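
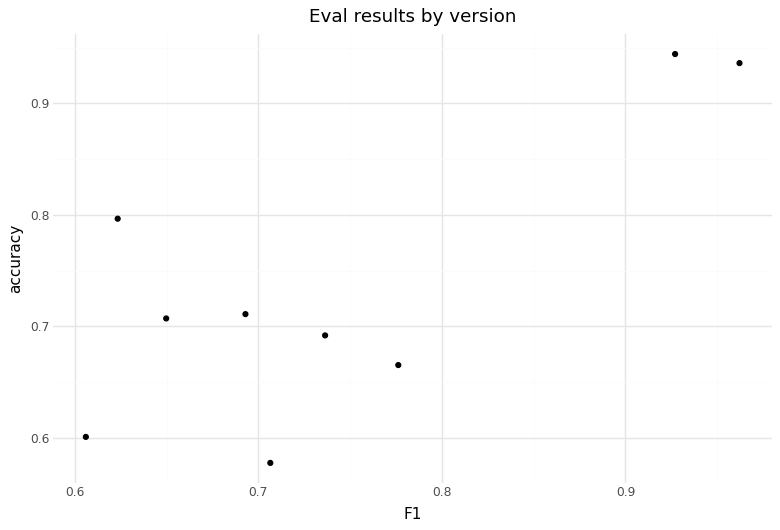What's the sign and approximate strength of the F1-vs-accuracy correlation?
Points are positively correlated; strong (|r| ≈ 0.8).

positive, strong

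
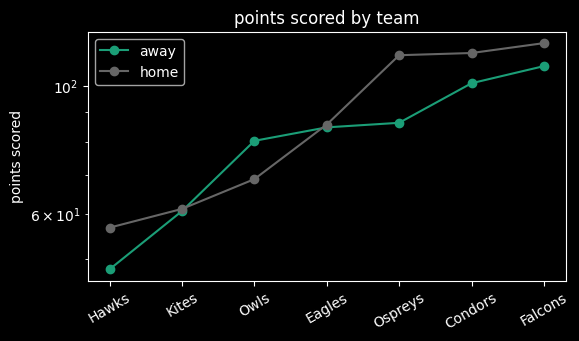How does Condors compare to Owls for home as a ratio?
Condors ≈ 110, Owls ≈ 70; 110/70 ≈ 1.57.

≈ 1.57×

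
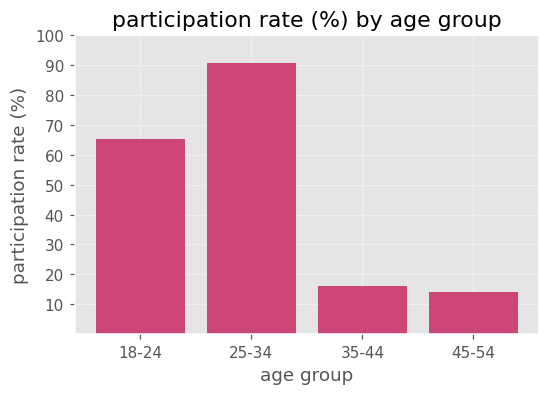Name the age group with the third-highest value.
35-44

Top 4: 25-34 ≈ 90, 18-24 ≈ 70, 35-44 ≈ 20, 45-54 ≈ 10.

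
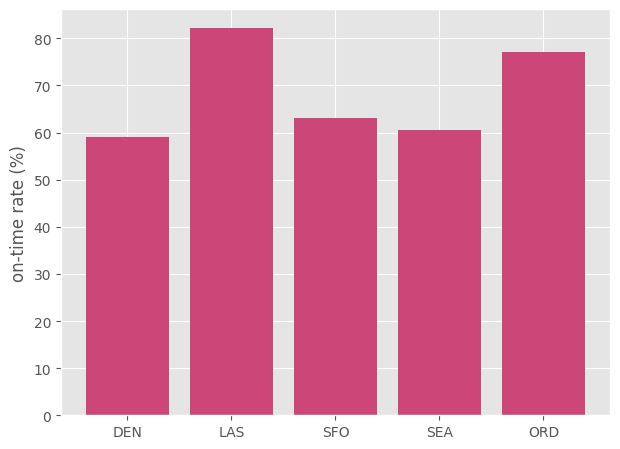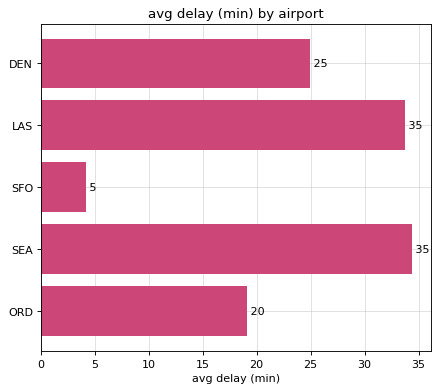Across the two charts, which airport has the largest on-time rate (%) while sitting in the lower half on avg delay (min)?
Chart 2 median avg delay (min) ≈ 25; below-median airports: SFO, ORD. Among those, ORD has the highest on-time rate (%) (≈ 80).

ORD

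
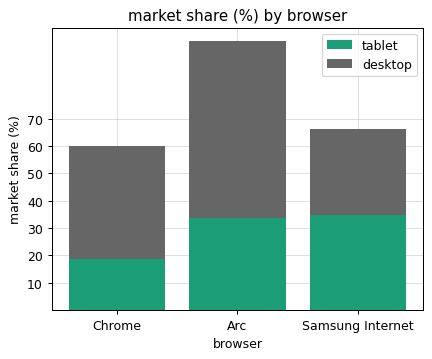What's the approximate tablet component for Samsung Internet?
tablet top ≈ 30, bottom ≈ 0; segment ≈ 30.

≈ 30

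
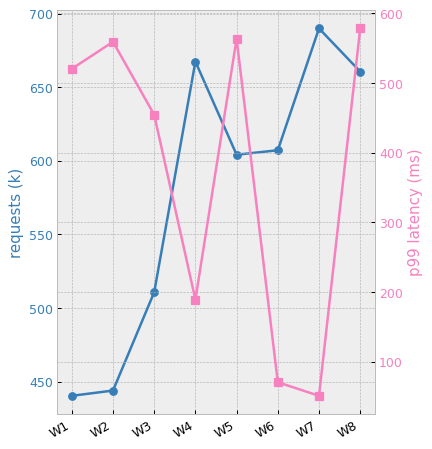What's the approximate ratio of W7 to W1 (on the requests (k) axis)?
≈ 1.56×

W7 ≈ 700, W1 ≈ 450; 700/450 ≈ 1.56.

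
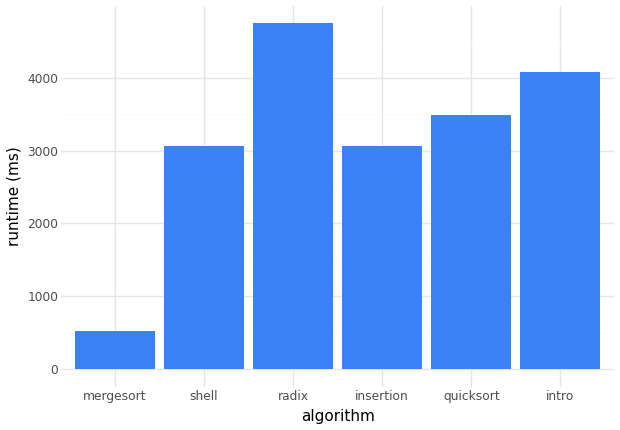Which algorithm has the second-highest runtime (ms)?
intro

Top 3: radix ≈ 4500, intro ≈ 4000, quicksort ≈ 3500.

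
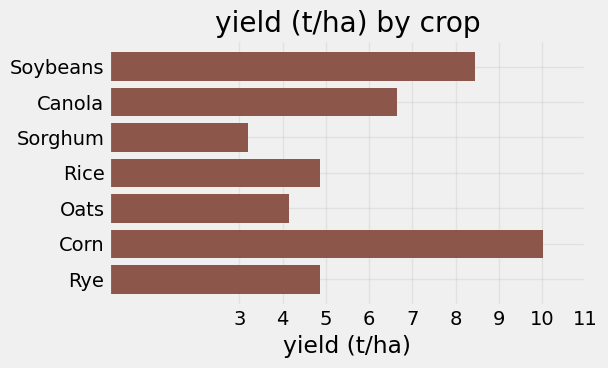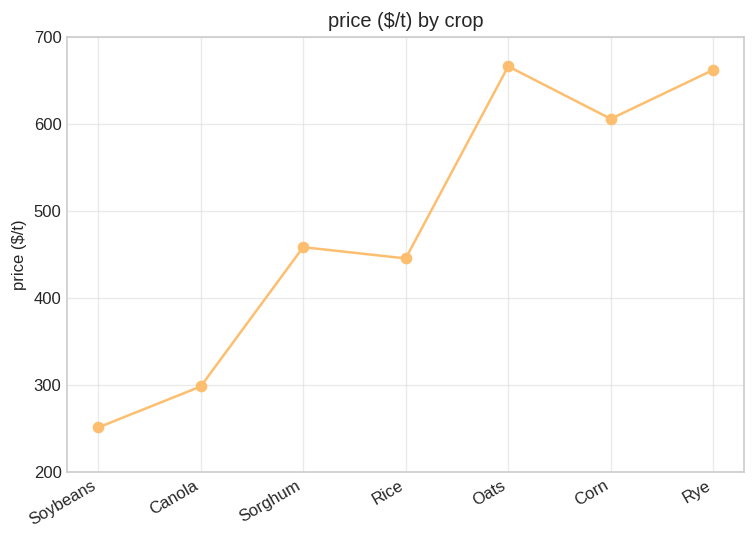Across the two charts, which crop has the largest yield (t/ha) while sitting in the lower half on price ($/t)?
Chart 2 median price ($/t) ≈ 500; below-median crops: Soybeans, Canola, Rice. Among those, Soybeans has the highest yield (t/ha) (≈ 8).

Soybeans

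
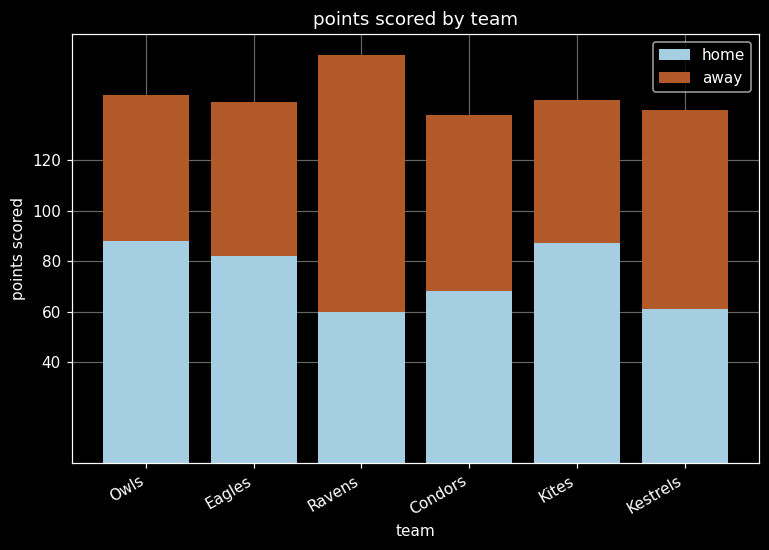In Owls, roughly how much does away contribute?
away top ≈ 140, bottom ≈ 80; segment ≈ 60.

≈ 60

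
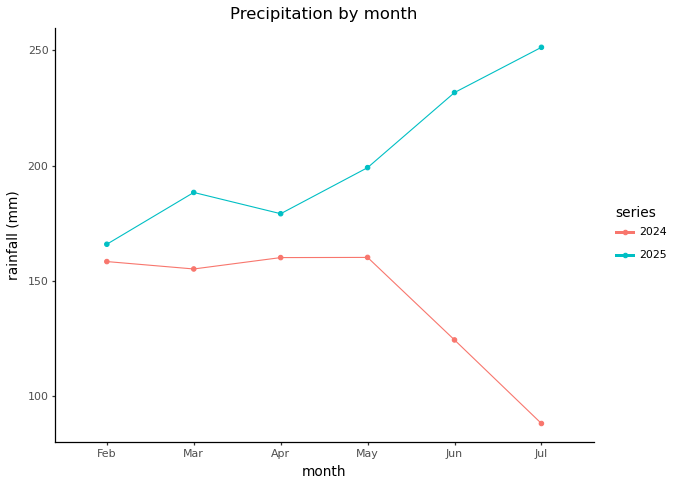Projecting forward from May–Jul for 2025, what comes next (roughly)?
≈ 290

Last three: 200, 240, 260 → slope ≈ 30/step → next ≈ 290.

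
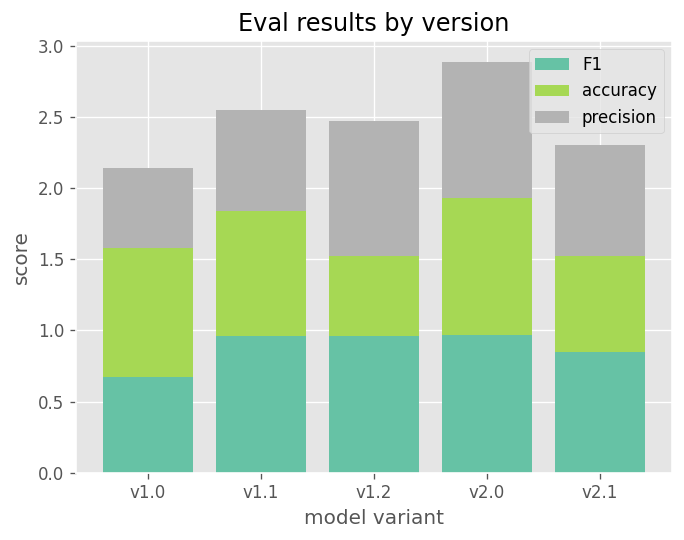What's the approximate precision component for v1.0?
≈ 0.5

precision top ≈ 2.0, bottom ≈ 1.5; segment ≈ 0.5.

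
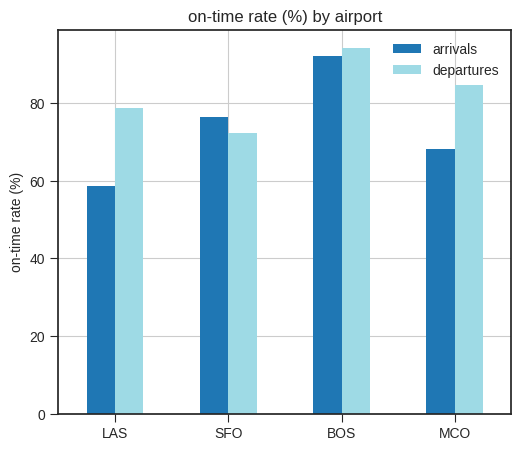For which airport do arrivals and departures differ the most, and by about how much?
LAS: arrivals ≈ 60, departures ≈ 80 → gap ≈ 20. Next-largest (MCO) is only ≈ 10.

LAS, ≈ 20 %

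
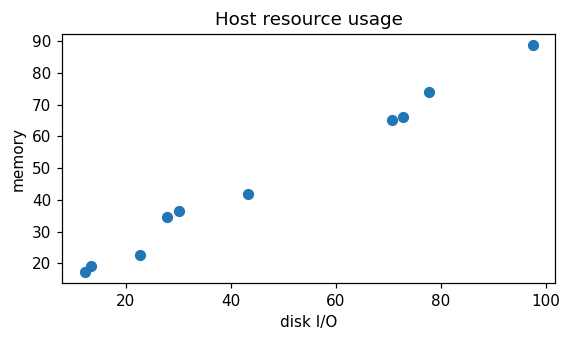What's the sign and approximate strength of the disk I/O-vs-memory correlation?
Points are positively correlated; strong (|r| ≈ 1.0).

positive, strong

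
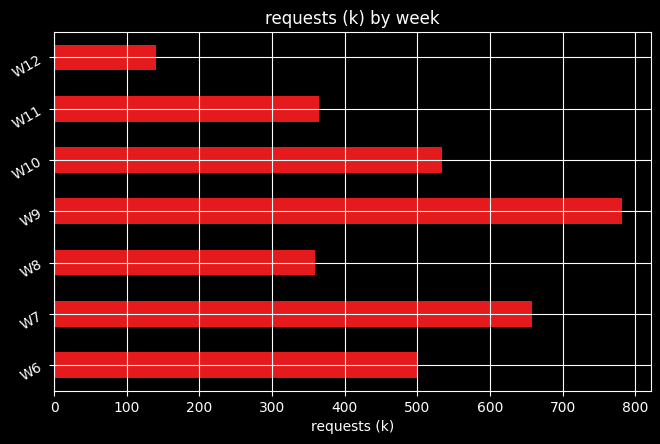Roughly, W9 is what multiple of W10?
≈ 1.6×

W9 ≈ 800, W10 ≈ 500; 800/500 ≈ 1.6.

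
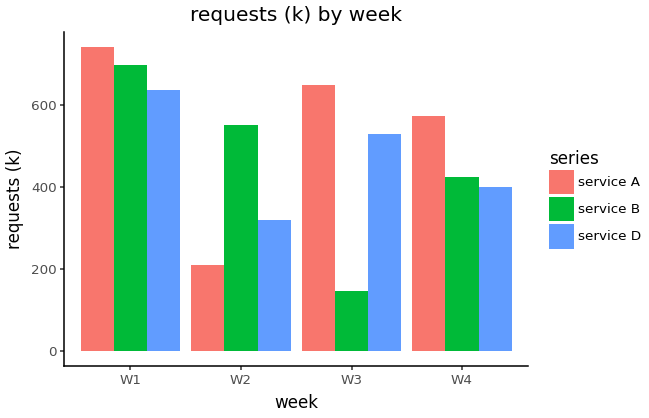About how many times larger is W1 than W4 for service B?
≈ 1.75×

W1 ≈ 700, W4 ≈ 400; 700/400 ≈ 1.75.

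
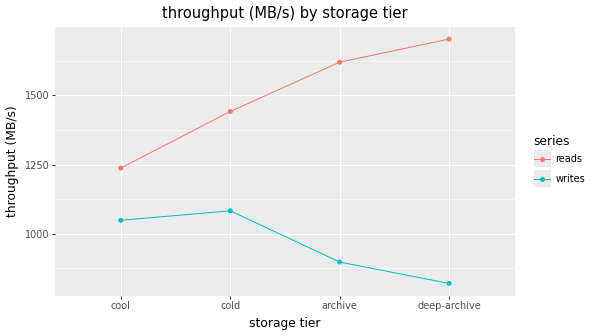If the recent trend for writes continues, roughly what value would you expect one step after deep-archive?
Last three: 1100, 900, 800 → slope ≈ -150/step → next ≈ 650.

≈ 650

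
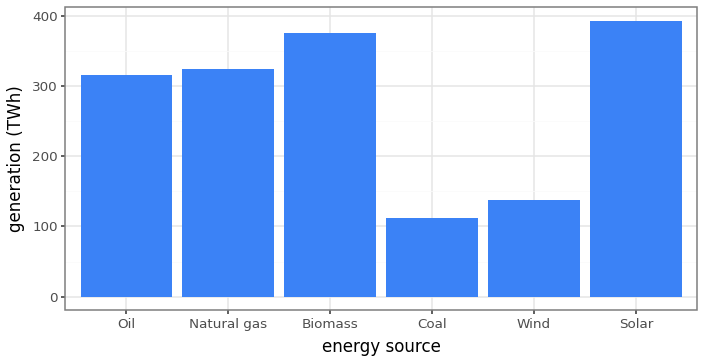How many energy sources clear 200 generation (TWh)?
Above 200: Oil, Natural gas, Biomass, Solar.

4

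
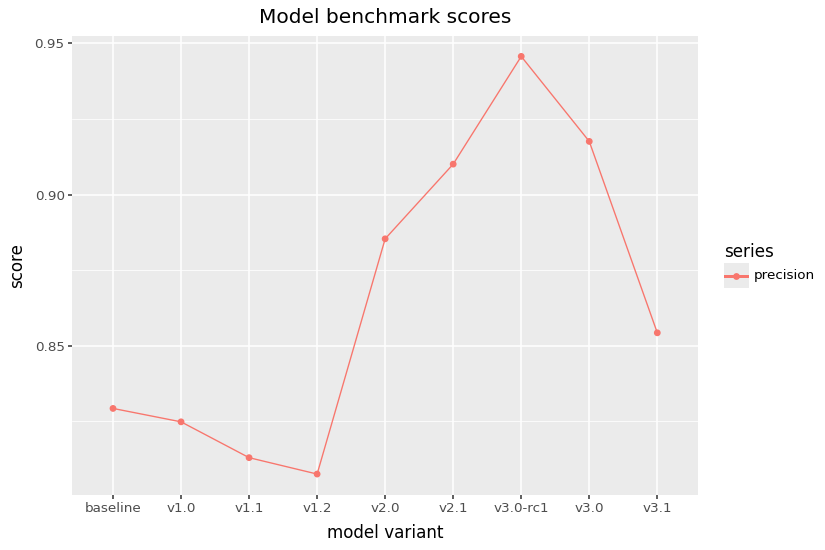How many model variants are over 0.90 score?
Above 0.90: v2.1, v3.0-rc1, v3.0.

3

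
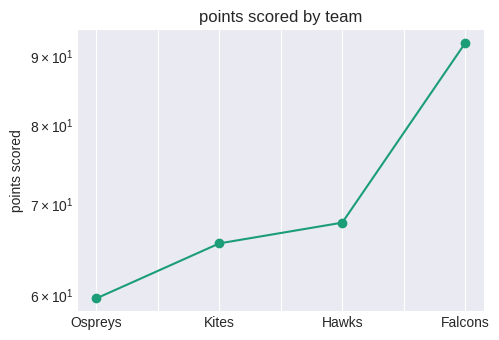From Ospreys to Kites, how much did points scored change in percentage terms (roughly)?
≈ +8.3%

Ospreys ≈ 60, Kites ≈ 65; (65 − 60) / 60 ≈ +8.3%.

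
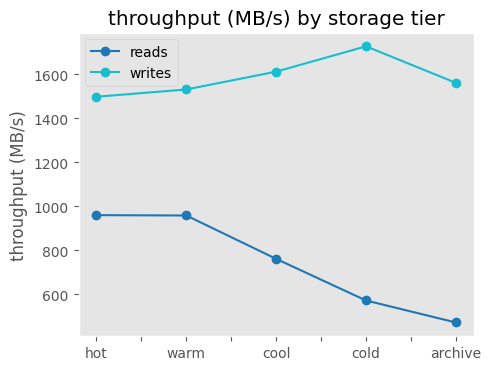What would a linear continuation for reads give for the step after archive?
Last three: 800, 600, 400 → slope ≈ -200/step → next ≈ 200.

≈ 200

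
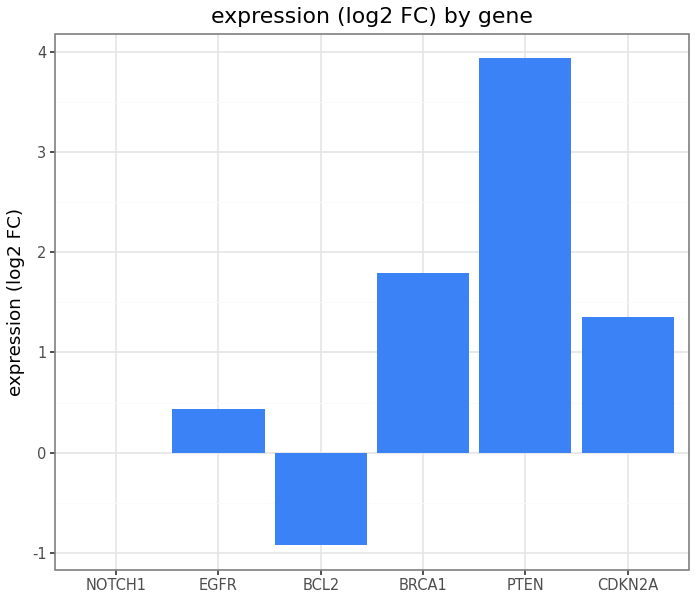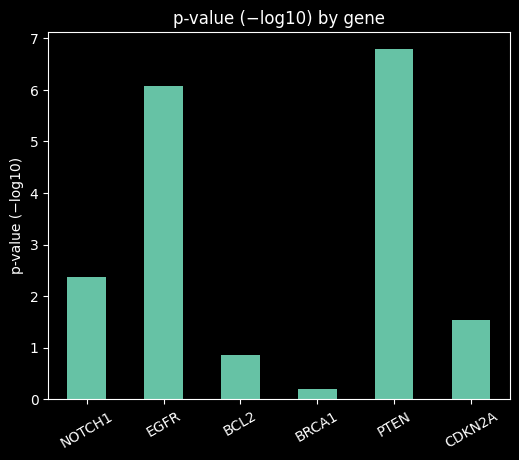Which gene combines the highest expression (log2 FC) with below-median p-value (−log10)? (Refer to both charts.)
Chart 2 median p-value (−log10) ≈ 2; below-median genes: BCL2, BRCA1, CDKN2A. Among those, BRCA1 has the highest expression (log2 FC) (≈ 2).

BRCA1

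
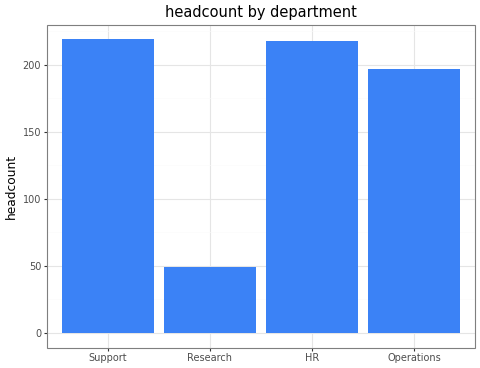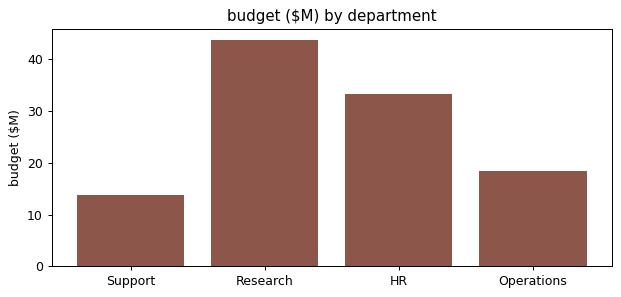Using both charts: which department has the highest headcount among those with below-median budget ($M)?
Support

Chart 2 median budget ($M) ≈ 25; below-median departments: Support, Operations. Among those, Support has the highest headcount (≈ 225).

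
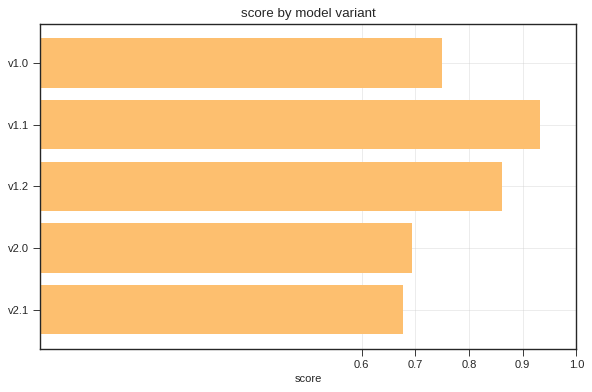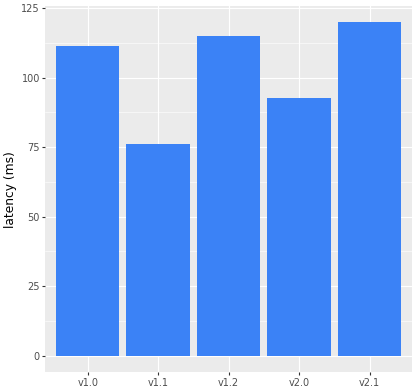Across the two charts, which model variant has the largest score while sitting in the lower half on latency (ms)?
v1.1

Chart 2 median latency (ms) ≈ 120; below-median model variants: v1.1, v2.0. Among those, v1.1 has the highest score (≈ 0.9).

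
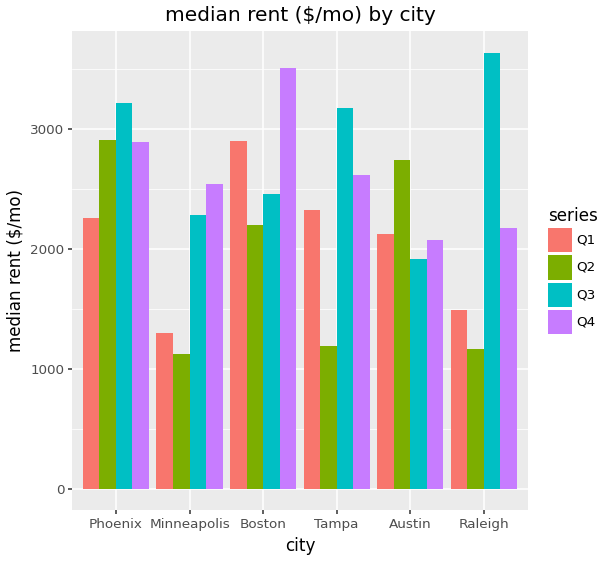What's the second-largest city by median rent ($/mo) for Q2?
Austin

Top 3 for Q2: Phoenix ≈ 3000, Austin ≈ 2500, Boston ≈ 2000.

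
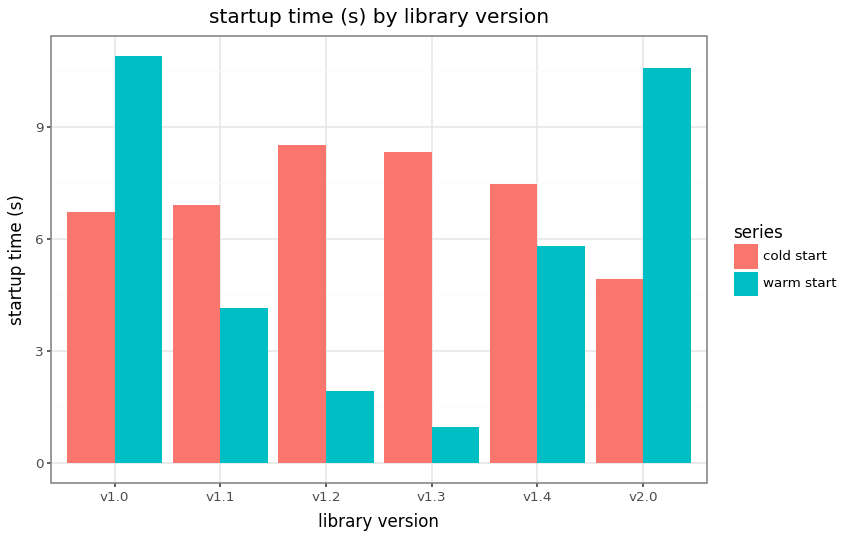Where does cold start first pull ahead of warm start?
v1.0: cold start ≈ 7 vs warm start ≈ 11 (not yet); v1.1: cold start ≈ 7 vs warm start ≈ 4 (first crossover).

v1.1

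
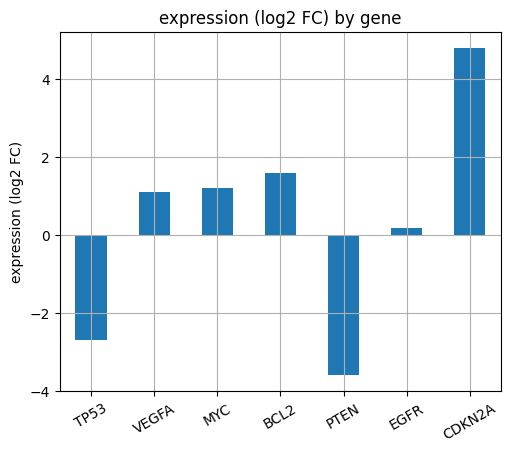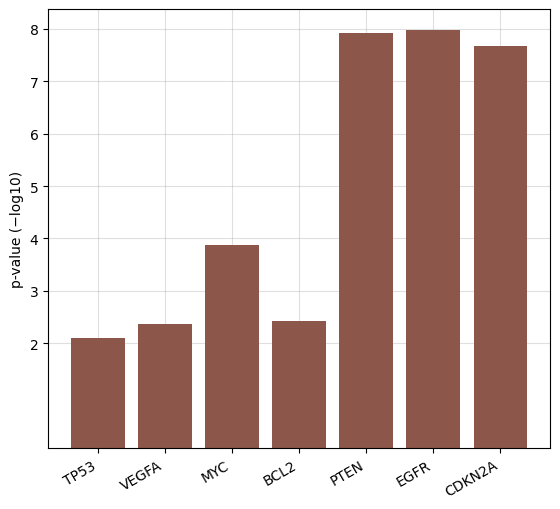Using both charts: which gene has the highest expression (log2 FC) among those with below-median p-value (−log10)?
Chart 2 median p-value (−log10) ≈ 4; below-median genes: TP53, VEGFA, BCL2. Among those, BCL2 has the highest expression (log2 FC) (≈ 1.5).

BCL2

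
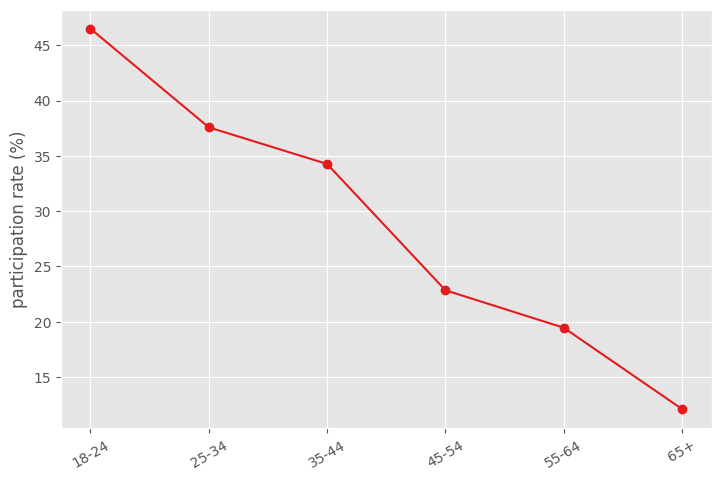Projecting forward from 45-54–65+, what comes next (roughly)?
Last three: 25, 20, 10 → slope ≈ -7.5/step → next ≈ 2.5.

≈ 2.5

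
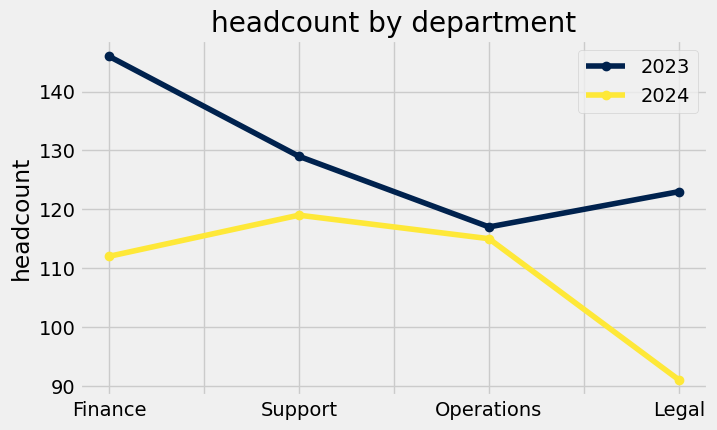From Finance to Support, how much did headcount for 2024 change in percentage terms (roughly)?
≈ +9.1%

Finance ≈ 110, Support ≈ 120; (120 − 110) / 110 ≈ +9.1%.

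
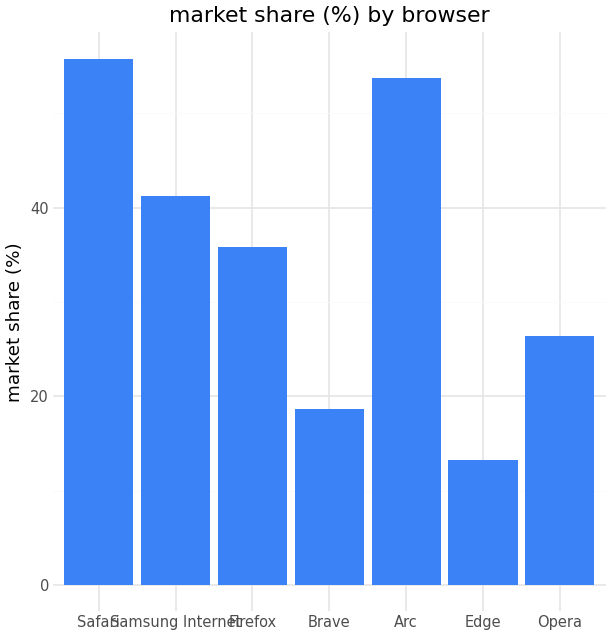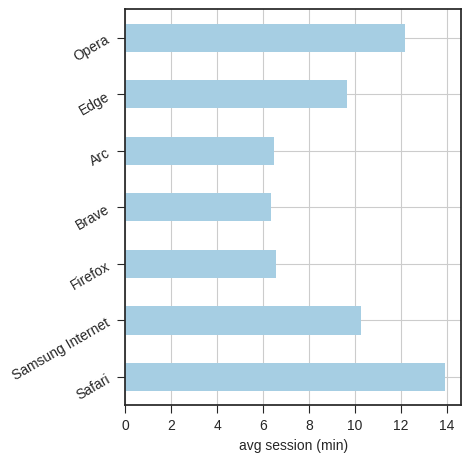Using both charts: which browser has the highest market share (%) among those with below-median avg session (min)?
Chart 2 median avg session (min) ≈ 10; below-median browsers: Firefox, Brave, Arc. Among those, Arc has the highest market share (%) (≈ 50).

Arc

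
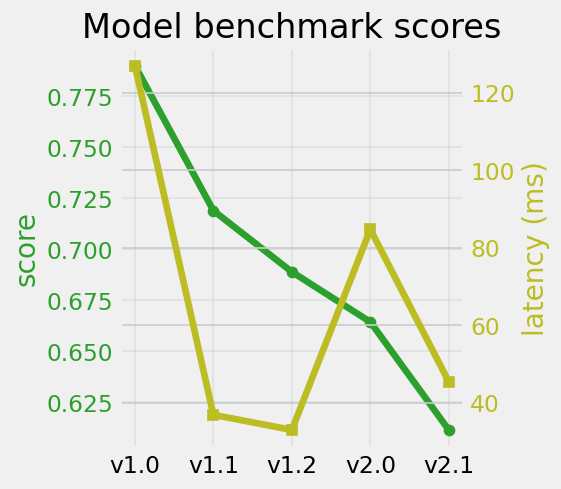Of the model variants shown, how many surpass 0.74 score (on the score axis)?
1

Above 0.74: v1.0.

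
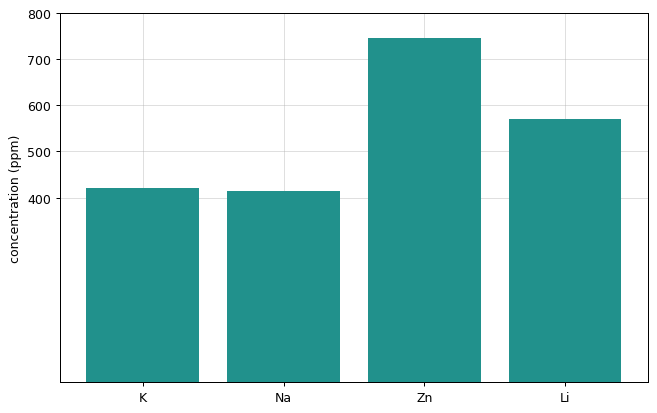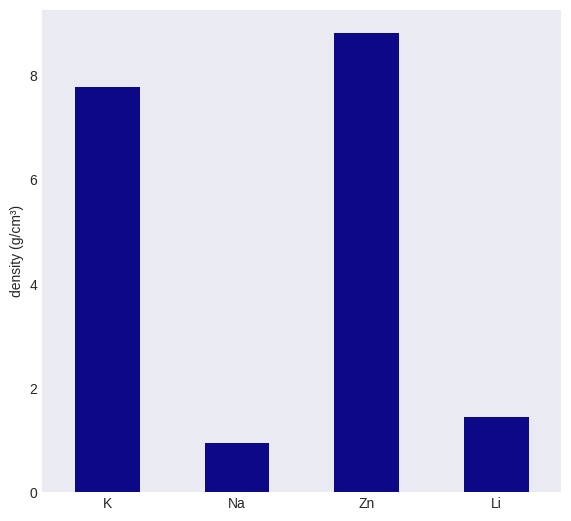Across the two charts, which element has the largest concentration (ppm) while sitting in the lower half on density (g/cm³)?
Li

Chart 2 median density (g/cm³) ≈ 5; below-median elements: Na, Li. Among those, Li has the highest concentration (ppm) (≈ 600).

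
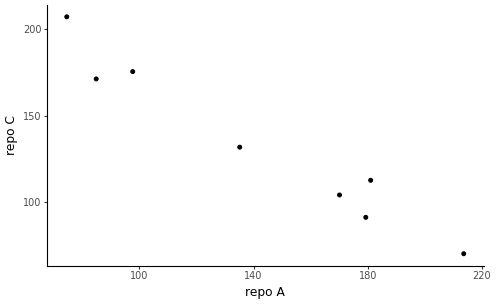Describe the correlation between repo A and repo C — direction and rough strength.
Points are negatively correlated; strong (|r| ≈ 1.0).

negative, strong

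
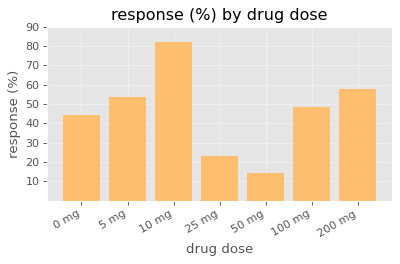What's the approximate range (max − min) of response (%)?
Max 10 mg ≈ 80, min 50 mg ≈ 10; range ≈ 70.

≈ 70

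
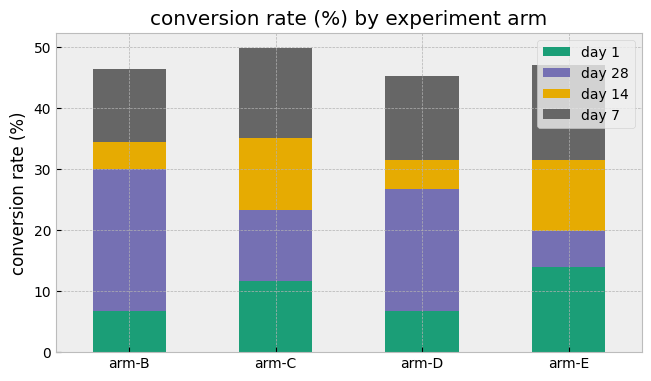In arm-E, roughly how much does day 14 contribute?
≈ 10

day 14 top ≈ 30, bottom ≈ 20; segment ≈ 10.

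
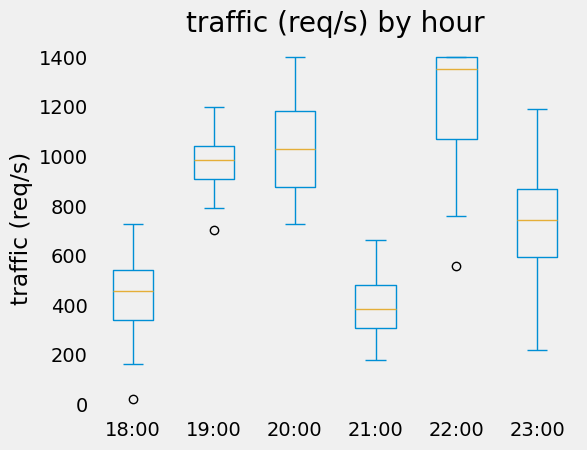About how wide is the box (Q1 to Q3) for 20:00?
Q3 ≈ 1200, Q1 ≈ 900; IQR ≈ 300.

≈ 300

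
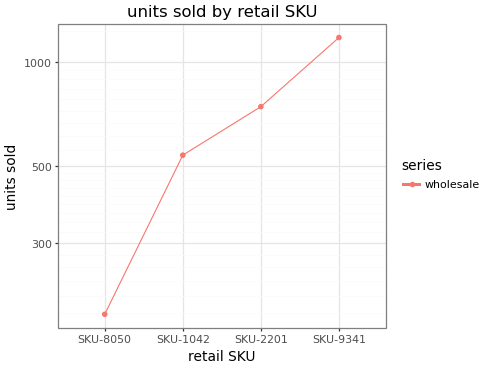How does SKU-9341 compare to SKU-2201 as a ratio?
≈ 1.71×

SKU-9341 ≈ 1200, SKU-2201 ≈ 700; 1200/700 ≈ 1.71.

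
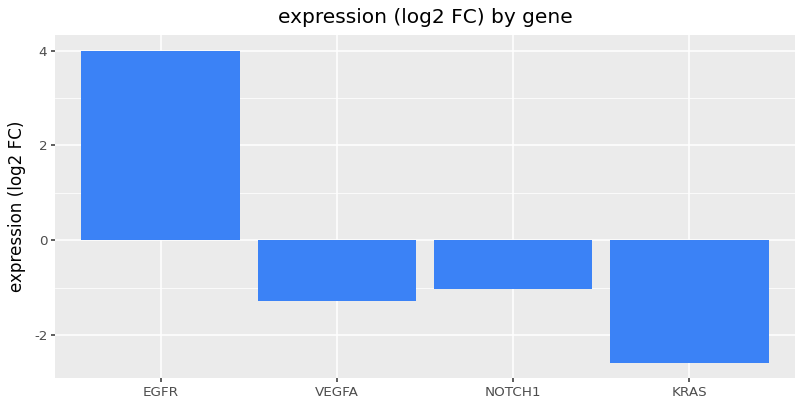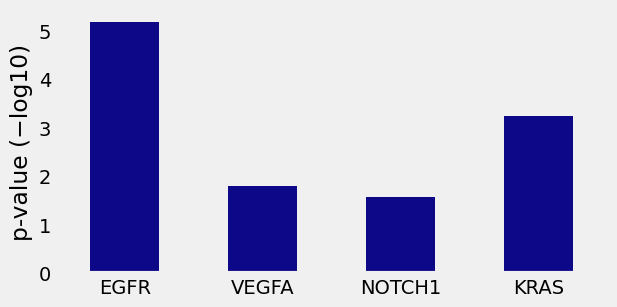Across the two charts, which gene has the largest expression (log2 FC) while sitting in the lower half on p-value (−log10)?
NOTCH1

Chart 2 median p-value (−log10) ≈ 2.5; below-median genes: VEGFA, NOTCH1. Among those, NOTCH1 has the highest expression (log2 FC) (≈ -1).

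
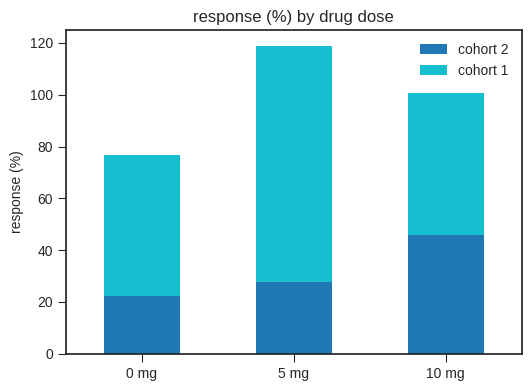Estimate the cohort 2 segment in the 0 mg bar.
≈ 20

cohort 2 top ≈ 20, bottom ≈ 0; segment ≈ 20.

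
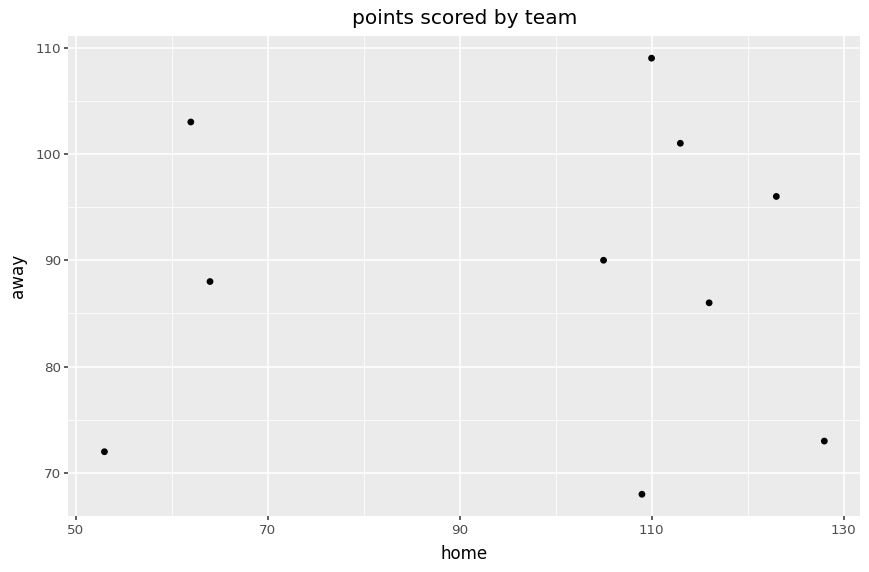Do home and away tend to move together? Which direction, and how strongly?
no clear correlation

Points are roughly uncorrelated; weak (|r| ≈ 0.0).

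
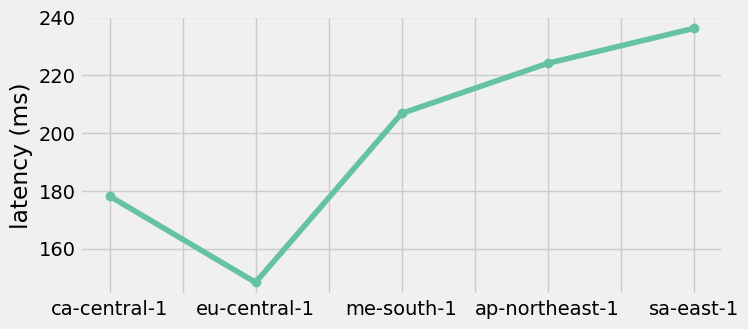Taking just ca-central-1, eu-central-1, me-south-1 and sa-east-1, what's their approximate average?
(180 + 150 + 210 + 240) / 4 ≈ 195.

≈ 195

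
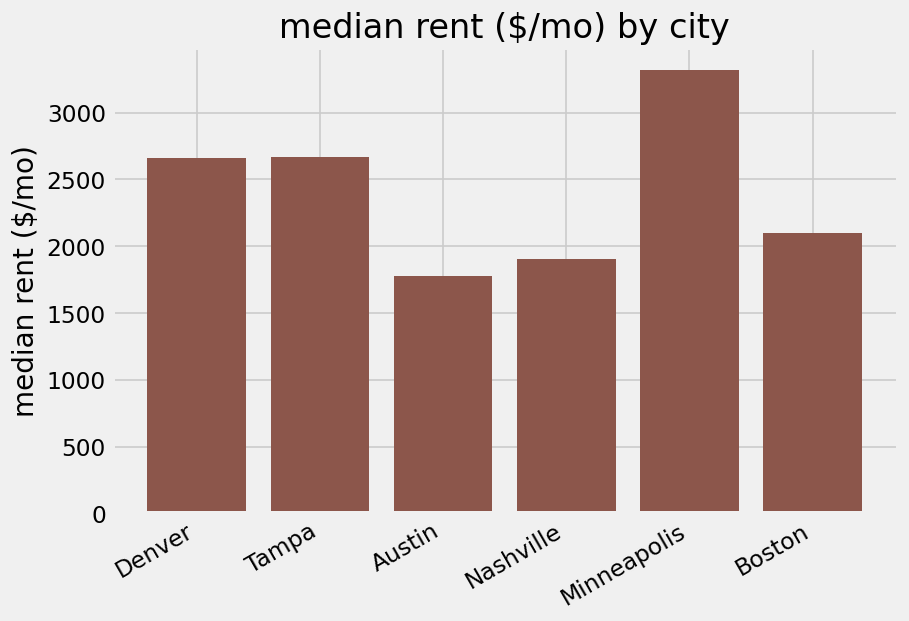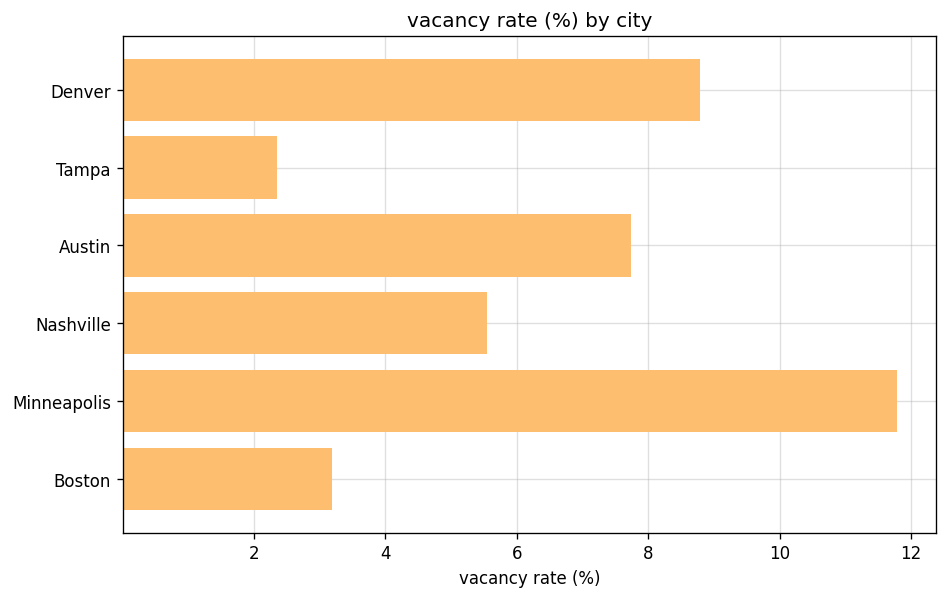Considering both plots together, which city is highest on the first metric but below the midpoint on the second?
Tampa

Chart 2 median vacancy rate (%) ≈ 6; below-median cities: Tampa, Nashville, Boston. Among those, Tampa has the highest median rent ($/mo) (≈ 2500).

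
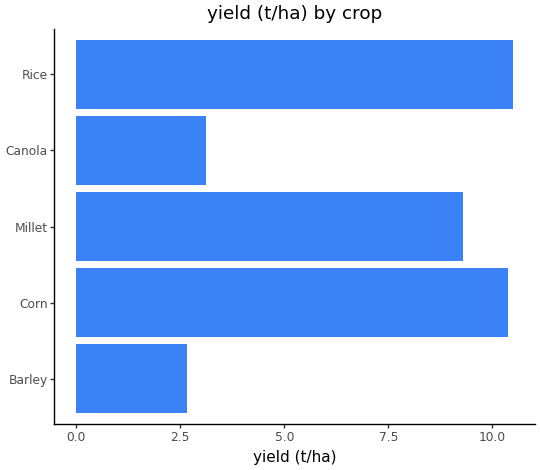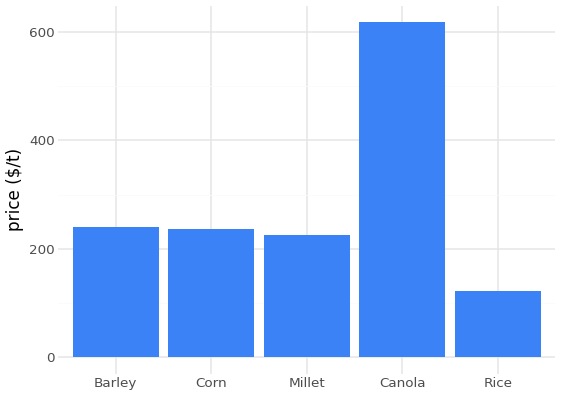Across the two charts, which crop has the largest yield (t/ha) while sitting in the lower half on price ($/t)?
Rice

Chart 2 median price ($/t) ≈ 200; below-median crops: Millet, Rice. Among those, Rice has the highest yield (t/ha) (≈ 10).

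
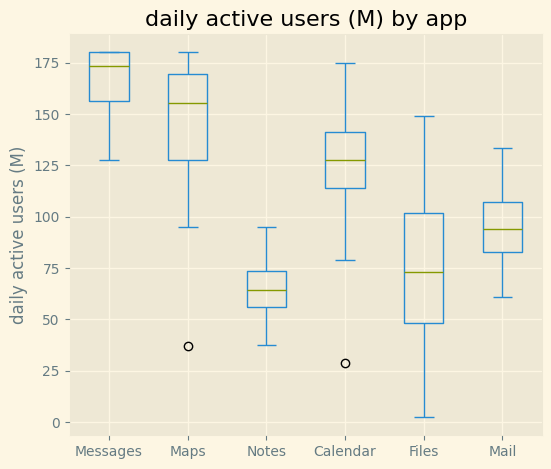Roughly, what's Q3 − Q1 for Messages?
Q3 ≈ 180, Q1 ≈ 160; IQR ≈ 20.

≈ 20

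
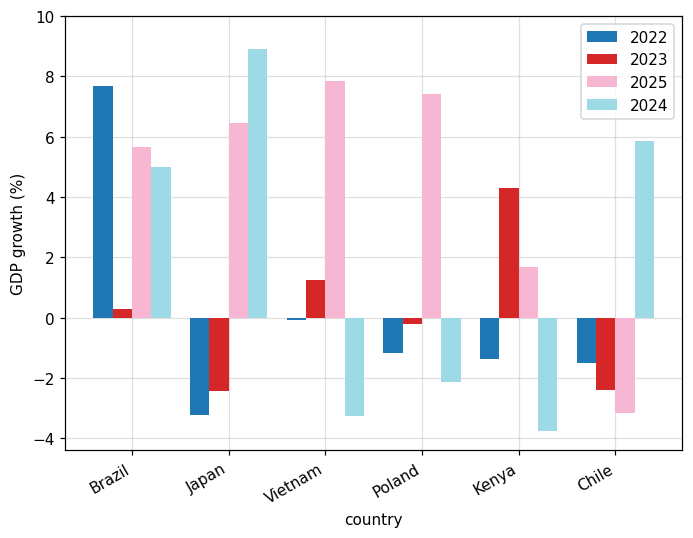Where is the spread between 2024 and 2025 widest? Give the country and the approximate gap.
Vietnam, ≈ 12 %

Vietnam: 2024 ≈ -4, 2025 ≈ 8 → gap ≈ 12. Next-largest (Poland) is only ≈ 10.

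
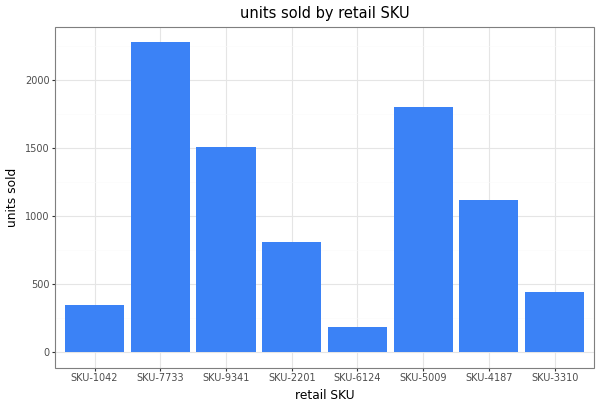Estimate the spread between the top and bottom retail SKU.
≈ 2000

Max SKU-7733 ≈ 2200, min SKU-6124 ≈ 200; range ≈ 2000.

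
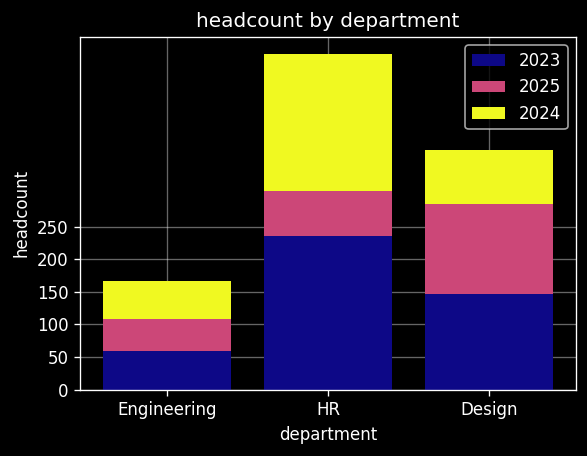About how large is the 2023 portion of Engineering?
2023 top ≈ 50, bottom ≈ 0; segment ≈ 50.

≈ 50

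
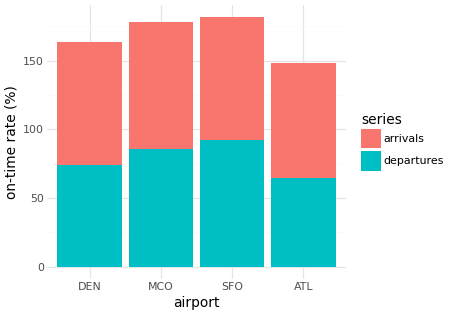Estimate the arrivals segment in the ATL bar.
≈ 80

arrivals top ≈ 140, bottom ≈ 60; segment ≈ 80.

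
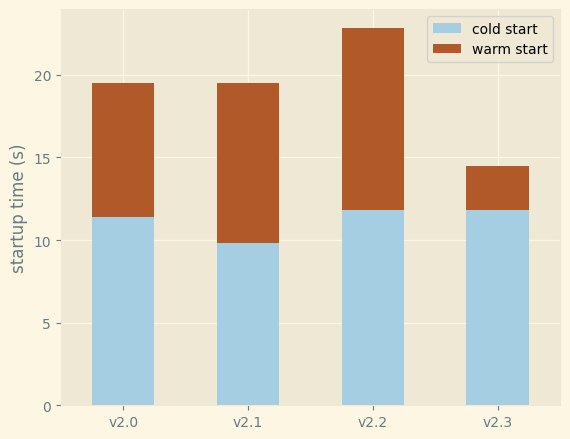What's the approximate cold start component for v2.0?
cold start top ≈ 12, bottom ≈ 0; segment ≈ 12.

≈ 12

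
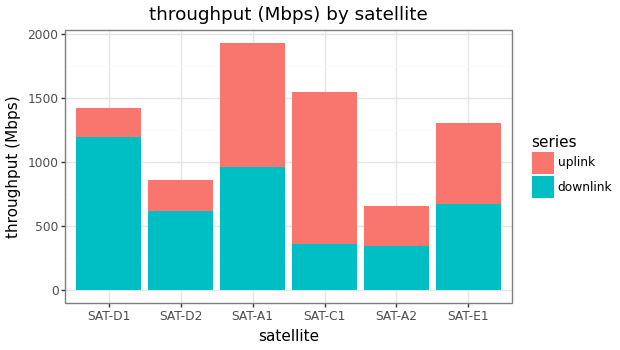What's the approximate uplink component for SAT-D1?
uplink top ≈ 1400, bottom ≈ 1200; segment ≈ 200.

≈ 200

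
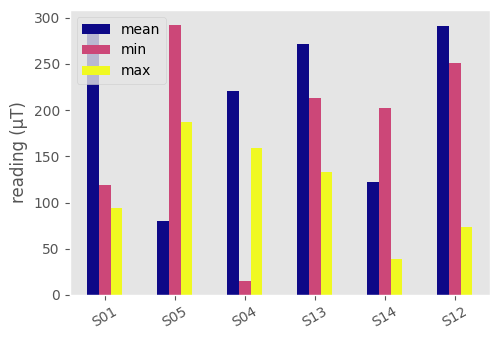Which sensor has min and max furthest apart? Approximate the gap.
S12: min ≈ 250, max ≈ 75 → gap ≈ 175. Next-largest (S14) is only ≈ 150.

S12, ≈ 175 µT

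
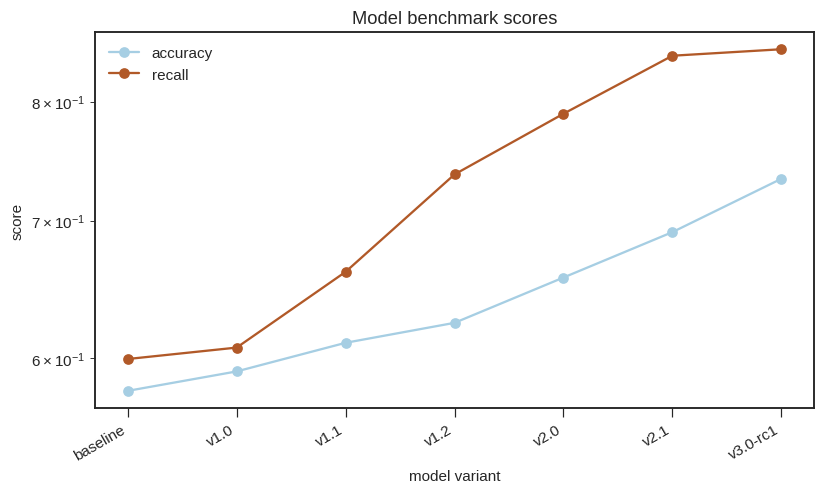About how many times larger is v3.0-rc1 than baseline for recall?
v3.0-rc1 ≈ 0.85, baseline ≈ 0.60; 0.85/0.60 ≈ 1.42.

≈ 1.42×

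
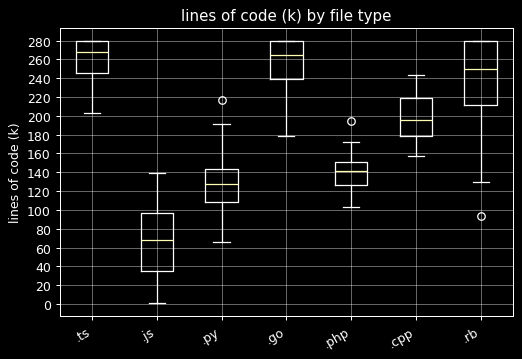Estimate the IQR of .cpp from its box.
Q3 ≈ 220, Q1 ≈ 180; IQR ≈ 40.

≈ 40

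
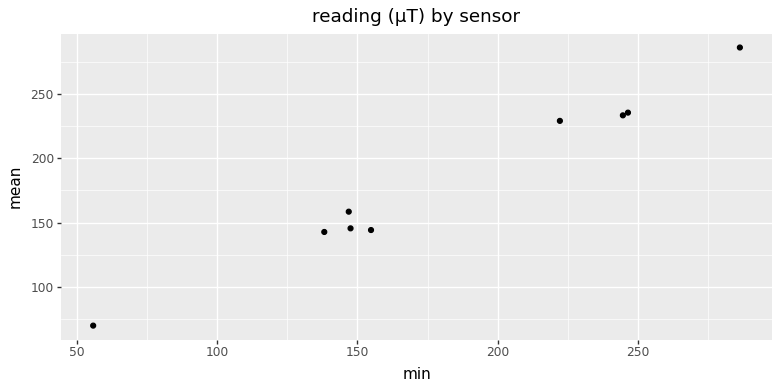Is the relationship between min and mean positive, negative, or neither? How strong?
Points are positively correlated; strong (|r| ≈ 1.0).

positive, strong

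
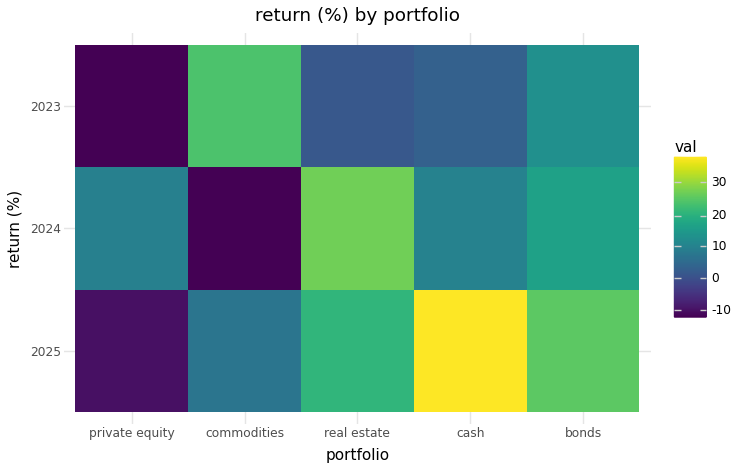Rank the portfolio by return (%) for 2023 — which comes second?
Top 3 for 2023: commodities ≈ 25, bonds ≈ 15, cash ≈ 5.

bonds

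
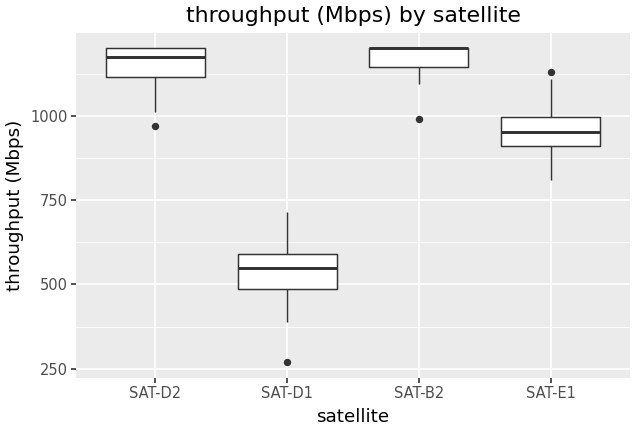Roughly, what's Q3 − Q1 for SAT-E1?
Q3 ≈ 1000, Q1 ≈ 900; IQR ≈ 100.

≈ 100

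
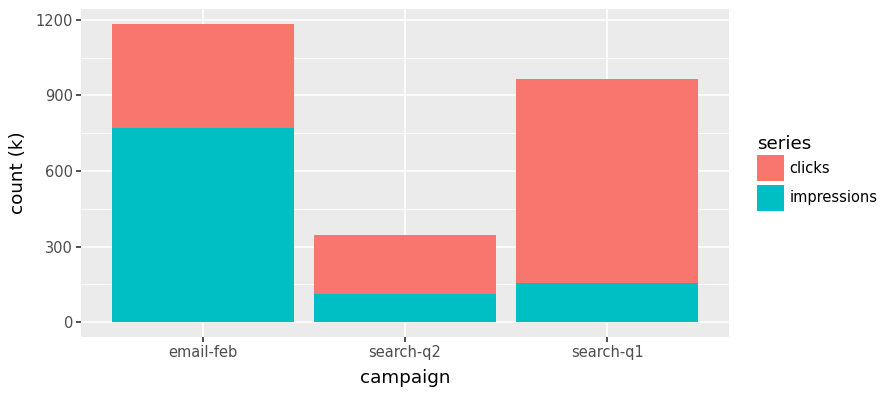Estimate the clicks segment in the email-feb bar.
≈ 400

clicks top ≈ 1200, bottom ≈ 800; segment ≈ 400.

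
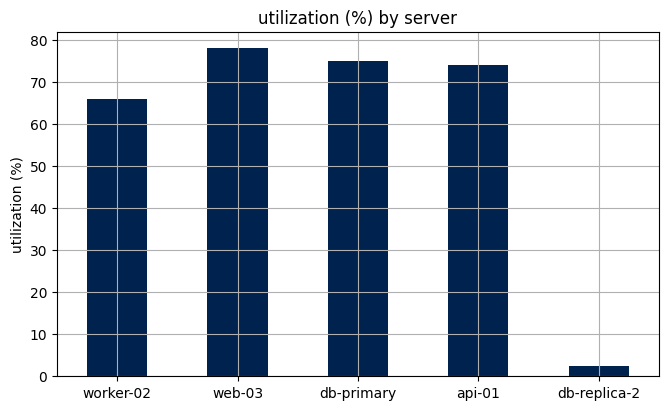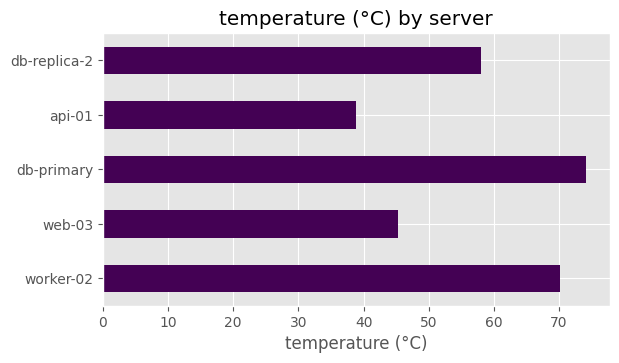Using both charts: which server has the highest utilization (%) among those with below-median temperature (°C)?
Chart 2 median temperature (°C) ≈ 60; below-median servers: web-03, api-01. Among those, web-03 has the highest utilization (%) (≈ 80).

web-03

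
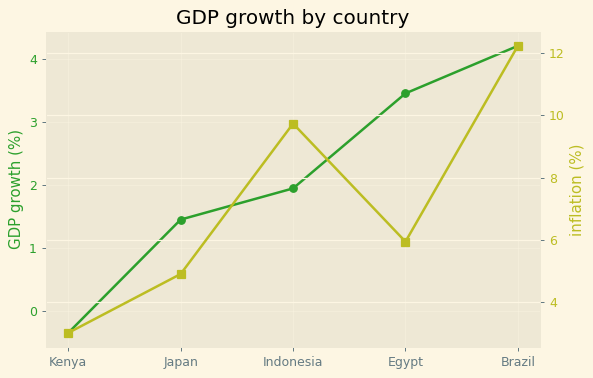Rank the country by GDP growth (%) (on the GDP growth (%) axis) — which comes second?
Egypt

Top 3 (on the GDP growth (%) axis): Brazil ≈ 4.0, Egypt ≈ 3.5, Indonesia ≈ 2.0.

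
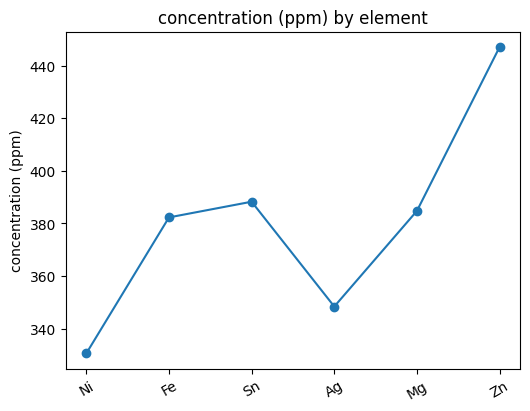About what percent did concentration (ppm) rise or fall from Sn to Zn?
≈ +15.4%

Sn ≈ 390, Zn ≈ 450; (450 − 390) / 390 ≈ +15.4%.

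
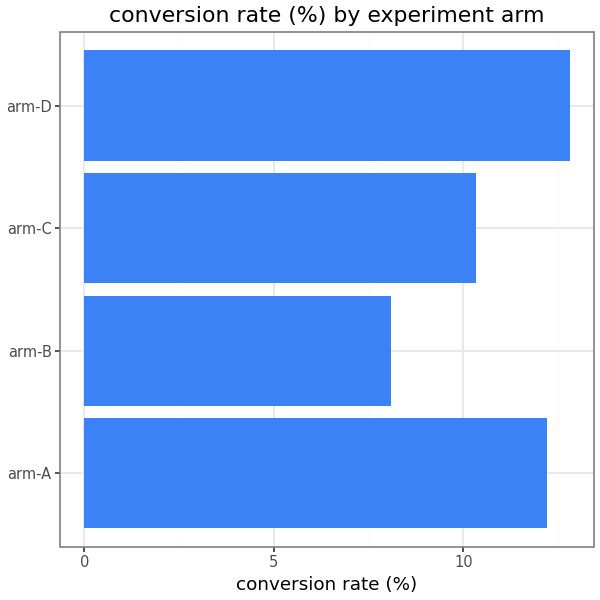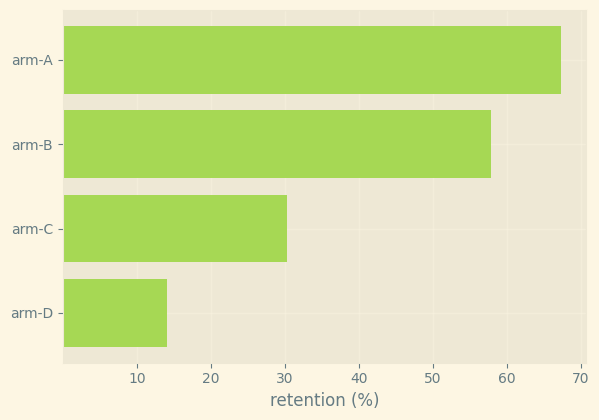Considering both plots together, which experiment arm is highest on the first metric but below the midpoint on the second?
Chart 2 median retention (%) ≈ 40; below-median experiment arms: arm-C, arm-D. Among those, arm-D has the highest conversion rate (%) (≈ 12).

arm-D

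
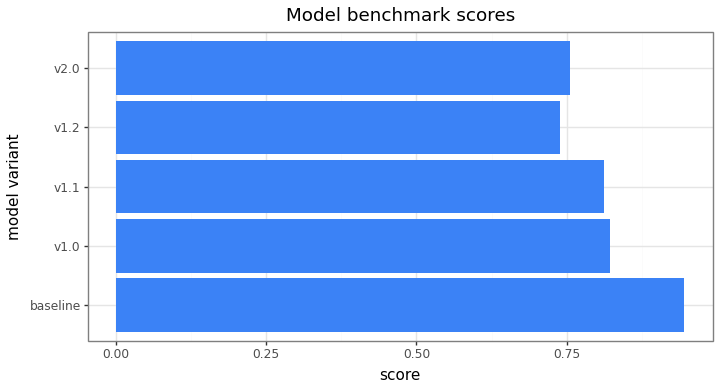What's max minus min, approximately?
≈ 0.2

Max baseline ≈ 0.9, min v1.2 ≈ 0.7; range ≈ 0.2.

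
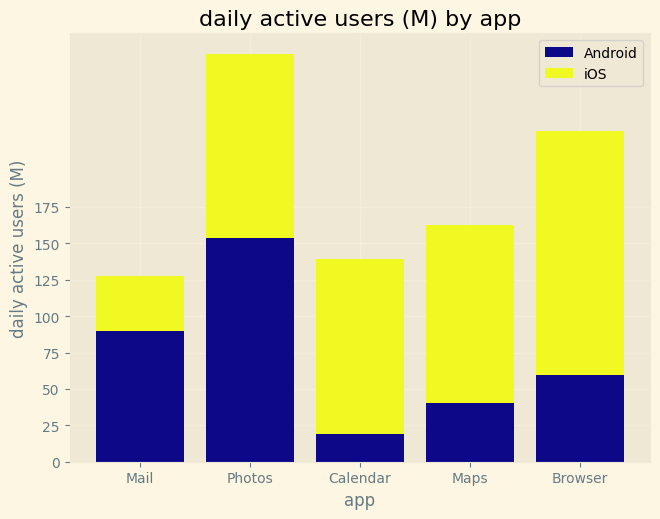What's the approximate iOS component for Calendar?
≈ 125

iOS top ≈ 150, bottom ≈ 25; segment ≈ 125.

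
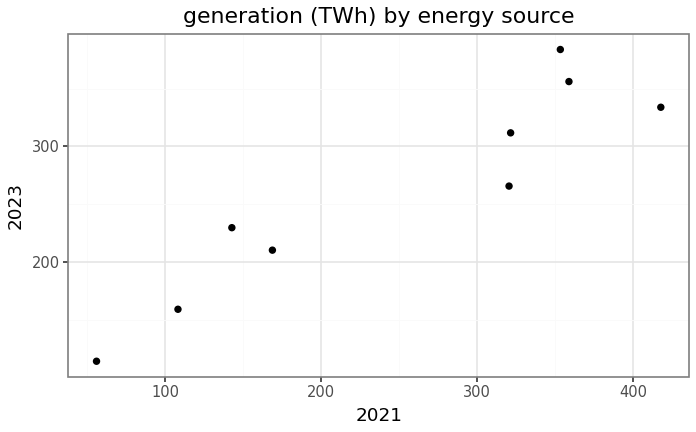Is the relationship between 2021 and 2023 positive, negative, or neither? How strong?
positive, strong

Points are positively correlated; strong (|r| ≈ 0.9).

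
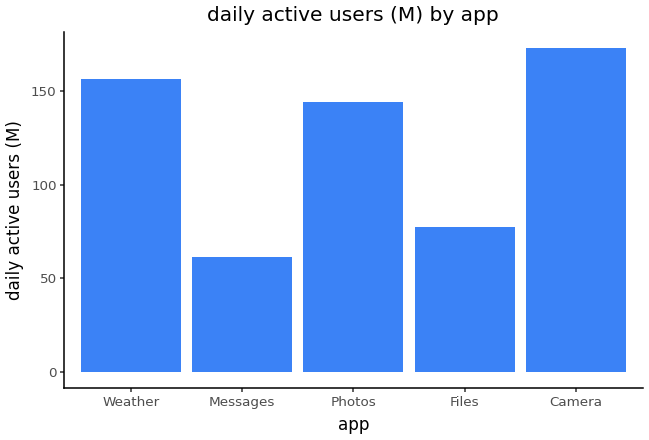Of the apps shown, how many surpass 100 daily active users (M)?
3

Above 100: Weather, Photos, Camera.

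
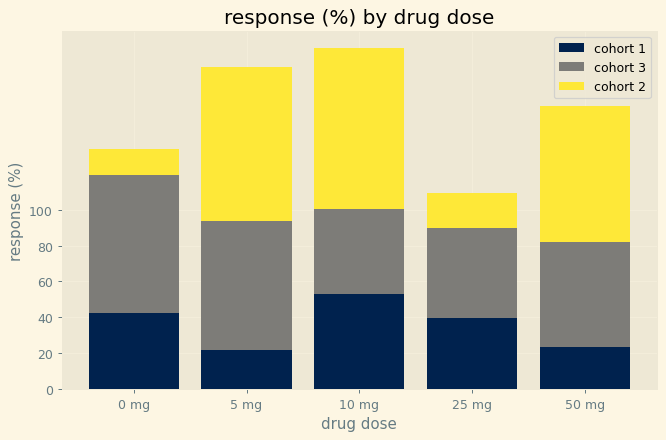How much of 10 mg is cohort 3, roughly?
cohort 3 top ≈ 100, bottom ≈ 60; segment ≈ 40.

≈ 40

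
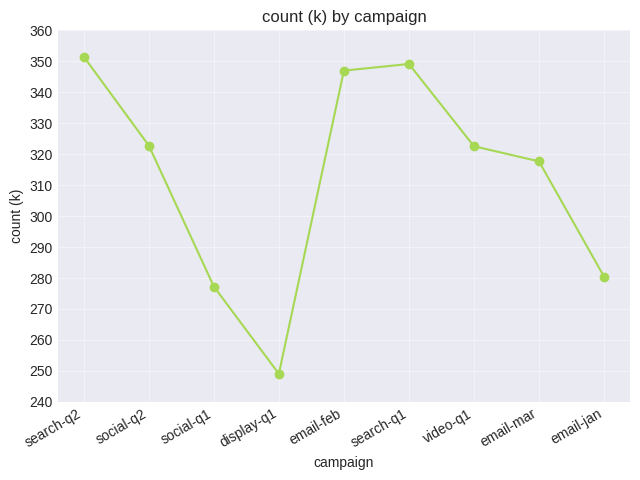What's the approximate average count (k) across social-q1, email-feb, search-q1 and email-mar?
≈ 325

(280 + 350 + 350 + 320) / 4 ≈ 325.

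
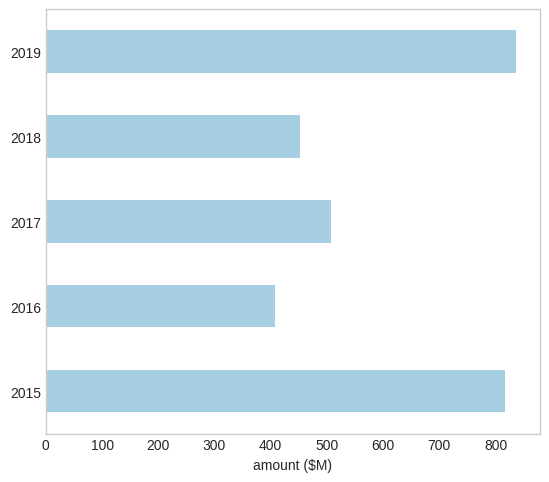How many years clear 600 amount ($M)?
Above 600: 2015, 2019.

2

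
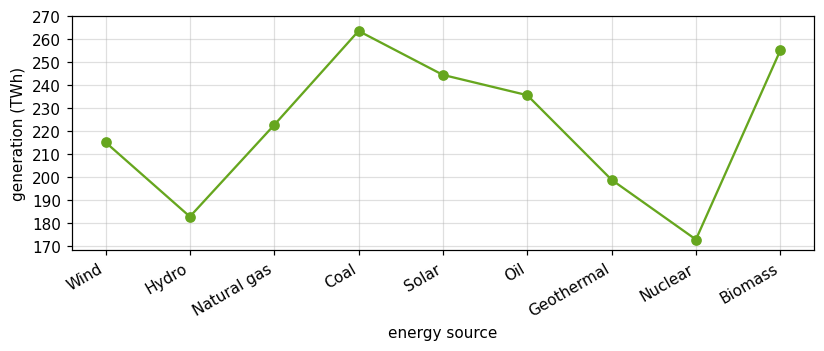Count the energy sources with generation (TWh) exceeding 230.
Above 230: Coal, Solar, Oil, Biomass.

4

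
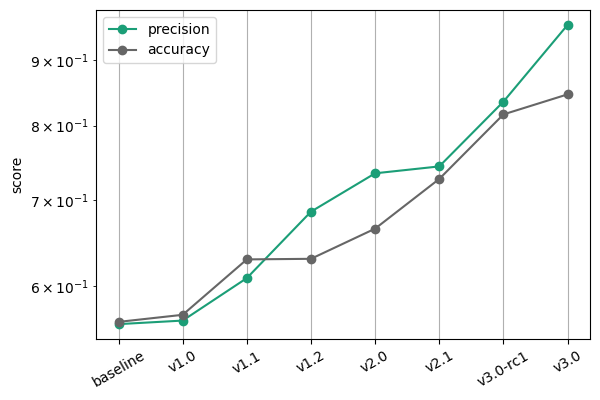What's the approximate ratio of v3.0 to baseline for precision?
≈ 1.73×

v3.0 ≈ 0.95, baseline ≈ 0.55; 0.95/0.55 ≈ 1.73.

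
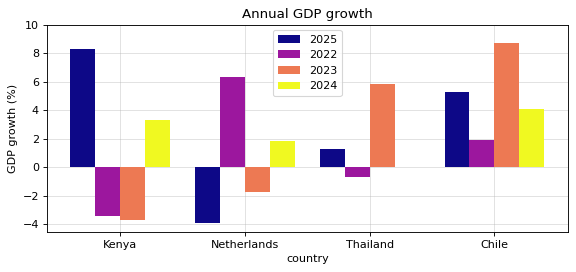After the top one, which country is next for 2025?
Chile

Top 3 for 2025: Kenya ≈ 8, Chile ≈ 6, Thailand ≈ 2.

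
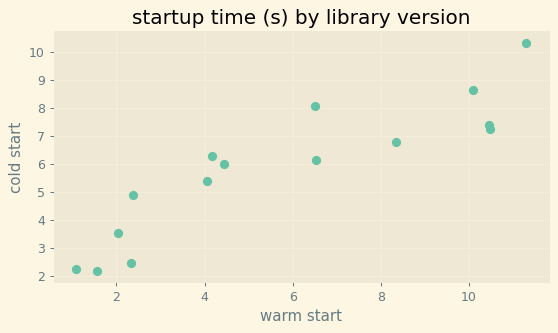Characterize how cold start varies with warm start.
positive, strong

Points are positively correlated; strong (|r| ≈ 0.9).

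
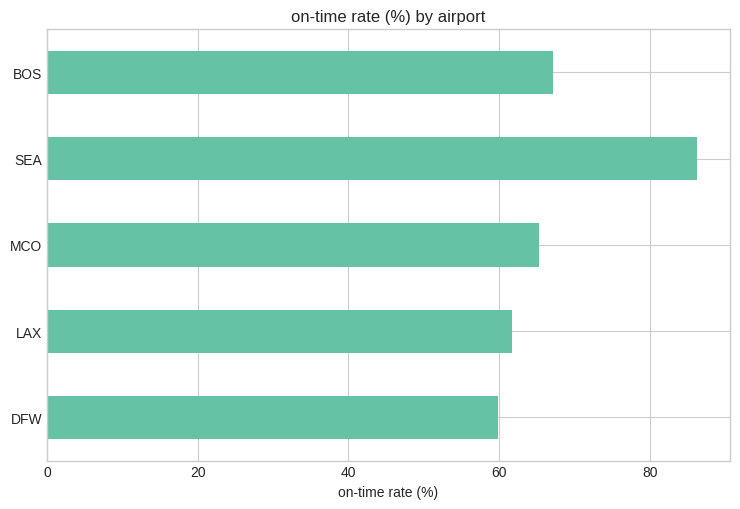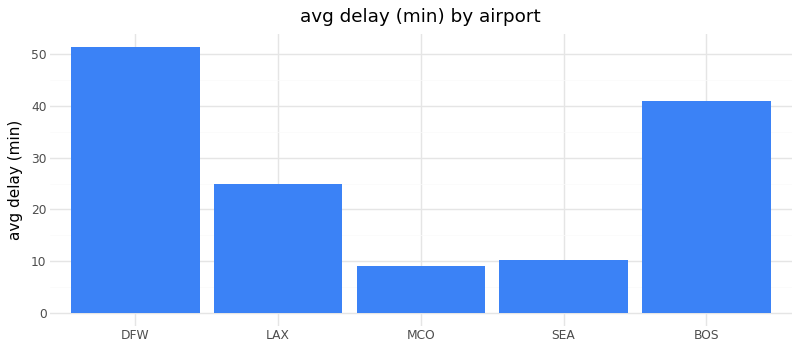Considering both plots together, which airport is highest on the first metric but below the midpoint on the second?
SEA

Chart 2 median avg delay (min) ≈ 25; below-median airports: MCO, SEA. Among those, SEA has the highest on-time rate (%) (≈ 90).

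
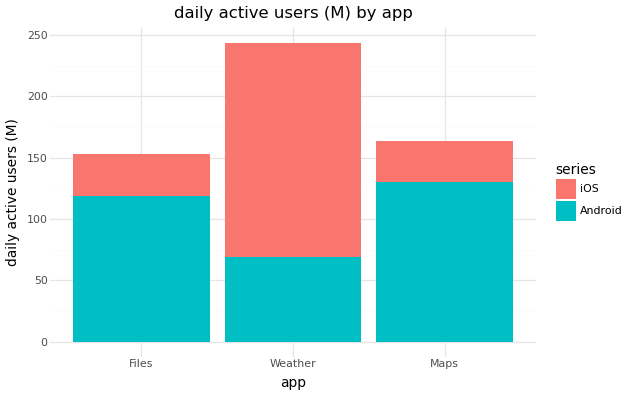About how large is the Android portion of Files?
≈ 125

Android top ≈ 125, bottom ≈ 0; segment ≈ 125.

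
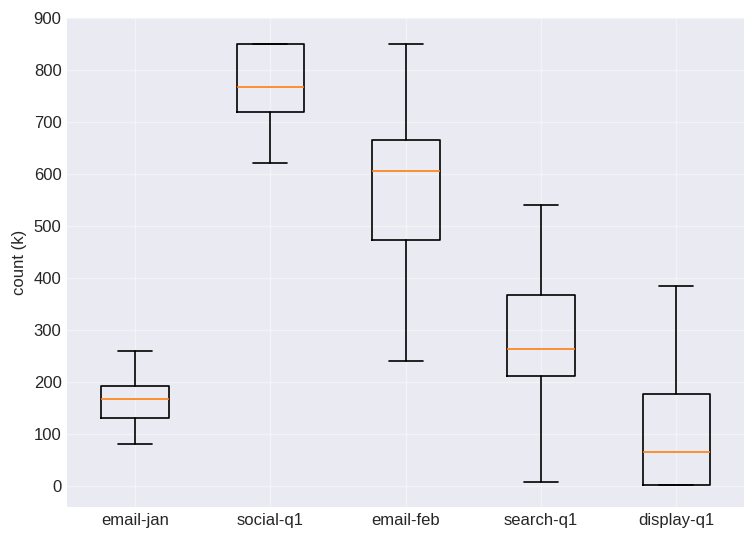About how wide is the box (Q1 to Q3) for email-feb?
Q3 ≈ 700, Q1 ≈ 500; IQR ≈ 200.

≈ 200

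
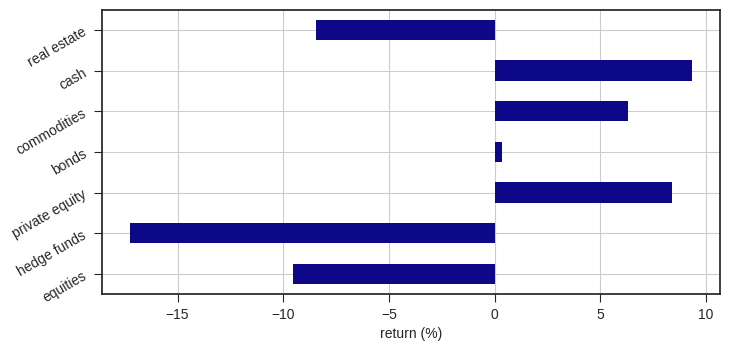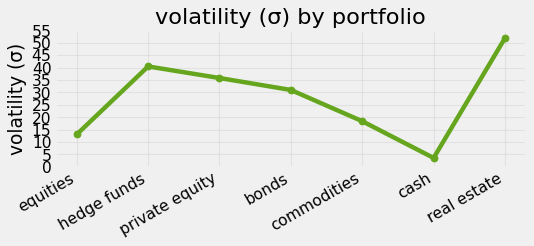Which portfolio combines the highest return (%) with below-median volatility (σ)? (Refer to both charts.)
cash

Chart 2 median volatility (σ) ≈ 30; below-median portfolios: equities, commodities, cash. Among those, cash has the highest return (%) (≈ 9).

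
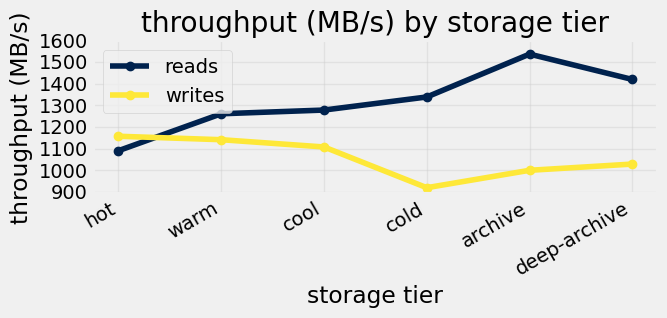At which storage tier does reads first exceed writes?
warm

hot: reads ≈ 1100 vs writes ≈ 1200 (not yet); warm: reads ≈ 1300 vs writes ≈ 1100 (first crossover).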